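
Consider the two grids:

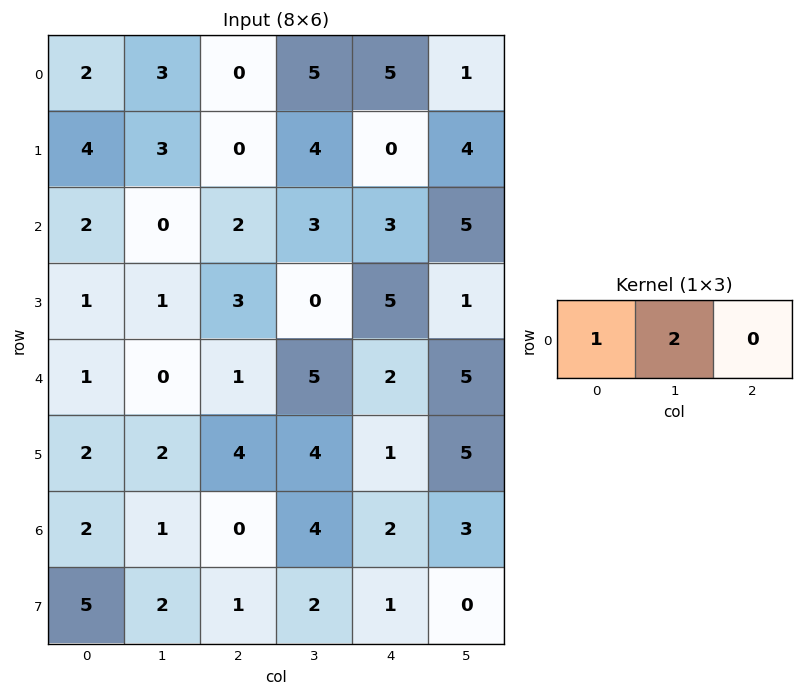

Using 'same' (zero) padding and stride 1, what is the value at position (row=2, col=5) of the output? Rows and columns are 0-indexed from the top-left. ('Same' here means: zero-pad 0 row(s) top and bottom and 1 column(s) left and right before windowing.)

The receptive field on the zero-padded input at this output position is [3 5 0]. Elementwise product with the kernel and sum: 3·1 + 5·2.

13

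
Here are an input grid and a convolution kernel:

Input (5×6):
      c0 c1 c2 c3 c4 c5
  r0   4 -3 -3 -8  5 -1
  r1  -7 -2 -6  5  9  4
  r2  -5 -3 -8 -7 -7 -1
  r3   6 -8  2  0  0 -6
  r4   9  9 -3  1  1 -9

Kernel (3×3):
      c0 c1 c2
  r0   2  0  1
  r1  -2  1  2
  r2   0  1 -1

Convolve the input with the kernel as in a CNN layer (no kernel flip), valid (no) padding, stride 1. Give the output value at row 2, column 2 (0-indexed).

The receptive field on the input at this output position is [-8 -7 -7 / 2 0 0 / -3 1 1]. Elementwise product with the kernel and sum: -8·2 + -7·1 + 2·-2 + 0·1 + 0·2 + 1·1 + 1·-1.

-27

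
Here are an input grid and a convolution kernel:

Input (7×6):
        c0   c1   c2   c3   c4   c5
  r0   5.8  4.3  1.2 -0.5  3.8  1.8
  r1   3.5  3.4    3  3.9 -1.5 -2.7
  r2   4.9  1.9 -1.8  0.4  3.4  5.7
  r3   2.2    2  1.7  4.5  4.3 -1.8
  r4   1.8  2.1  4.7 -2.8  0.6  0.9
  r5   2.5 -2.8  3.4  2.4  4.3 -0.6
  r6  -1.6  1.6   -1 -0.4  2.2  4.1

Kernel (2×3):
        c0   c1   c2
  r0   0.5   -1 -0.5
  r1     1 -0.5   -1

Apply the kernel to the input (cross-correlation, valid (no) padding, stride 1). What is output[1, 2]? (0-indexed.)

The receptive field on the input at this output position is [3 3.9 -1.5 / -1.8 0.4 3.4]. Elementwise product with the kernel and sum: 3·0.5 + 3.9·-1 + -1.5·-0.5 + -1.8·1 + 0.4·-0.5 + 3.4·-1.

-7.05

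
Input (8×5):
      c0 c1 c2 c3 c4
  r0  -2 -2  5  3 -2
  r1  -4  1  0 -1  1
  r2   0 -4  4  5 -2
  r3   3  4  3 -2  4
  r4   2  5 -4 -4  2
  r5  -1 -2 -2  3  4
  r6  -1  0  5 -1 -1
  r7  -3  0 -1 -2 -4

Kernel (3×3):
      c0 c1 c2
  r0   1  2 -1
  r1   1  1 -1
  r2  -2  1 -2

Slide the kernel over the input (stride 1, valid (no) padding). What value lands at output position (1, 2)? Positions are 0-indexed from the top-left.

-8

The receptive field on the input at this output position is [0 -1 1 / 4 5 -2 / 3 -2 4]. Elementwise product with the kernel and sum: 0·1 + -1·2 + 1·-1 + 4·1 + 5·1 + -2·-1 + 3·-2 + -2·1 + 4·-2.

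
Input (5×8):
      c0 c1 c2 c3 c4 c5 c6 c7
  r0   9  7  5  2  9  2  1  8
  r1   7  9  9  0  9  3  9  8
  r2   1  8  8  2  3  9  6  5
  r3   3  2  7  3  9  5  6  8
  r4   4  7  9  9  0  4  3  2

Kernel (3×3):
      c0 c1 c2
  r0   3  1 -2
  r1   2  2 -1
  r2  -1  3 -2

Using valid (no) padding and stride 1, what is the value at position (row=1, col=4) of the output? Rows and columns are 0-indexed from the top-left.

24

The receptive field on the input at this output position is [9 3 9 / 3 9 6 / 9 5 6]. Elementwise product with the kernel and sum: 9·3 + 3·1 + 9·-2 + 3·2 + 9·2 + 6·-1 + 9·-1 + 5·3 + 6·-2.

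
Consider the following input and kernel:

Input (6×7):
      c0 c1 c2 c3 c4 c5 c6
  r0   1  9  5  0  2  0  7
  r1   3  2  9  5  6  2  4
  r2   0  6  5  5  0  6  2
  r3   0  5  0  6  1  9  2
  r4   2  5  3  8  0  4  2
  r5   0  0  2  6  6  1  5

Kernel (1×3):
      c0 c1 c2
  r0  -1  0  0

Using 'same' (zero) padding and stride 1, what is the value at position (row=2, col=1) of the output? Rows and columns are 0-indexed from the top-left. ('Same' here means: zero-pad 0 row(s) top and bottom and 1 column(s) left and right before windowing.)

0

The receptive field on the zero-padded input at this output position is [0 6 5]. Elementwise product with the kernel and sum: 0·-1.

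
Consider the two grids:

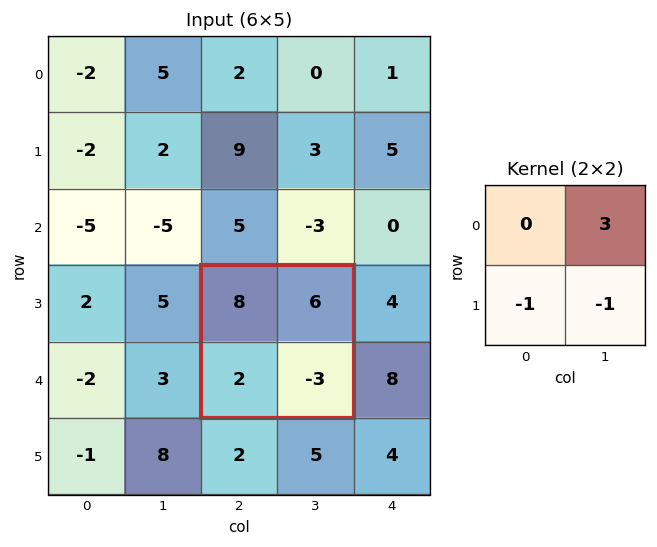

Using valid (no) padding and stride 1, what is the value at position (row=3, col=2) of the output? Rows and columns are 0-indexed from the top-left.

19

The receptive field on the input at this output position is [8 6 / 2 -3]. Elementwise product with the kernel and sum: 6·3 + 2·-1 + -3·-1.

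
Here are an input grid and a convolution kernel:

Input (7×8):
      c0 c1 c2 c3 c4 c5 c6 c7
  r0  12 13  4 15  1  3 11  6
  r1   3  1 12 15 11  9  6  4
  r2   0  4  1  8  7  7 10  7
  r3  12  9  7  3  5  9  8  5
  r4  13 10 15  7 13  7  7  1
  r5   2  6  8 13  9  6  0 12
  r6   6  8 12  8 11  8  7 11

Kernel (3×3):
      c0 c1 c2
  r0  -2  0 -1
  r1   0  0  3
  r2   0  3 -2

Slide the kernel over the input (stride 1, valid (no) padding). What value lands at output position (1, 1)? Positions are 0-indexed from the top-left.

The receptive field on the input at this output position is [1 12 15 / 4 1 8 / 9 7 3]. Elementwise product with the kernel and sum: 1·-2 + 15·-1 + 8·3 + 7·3 + 3·-2.

22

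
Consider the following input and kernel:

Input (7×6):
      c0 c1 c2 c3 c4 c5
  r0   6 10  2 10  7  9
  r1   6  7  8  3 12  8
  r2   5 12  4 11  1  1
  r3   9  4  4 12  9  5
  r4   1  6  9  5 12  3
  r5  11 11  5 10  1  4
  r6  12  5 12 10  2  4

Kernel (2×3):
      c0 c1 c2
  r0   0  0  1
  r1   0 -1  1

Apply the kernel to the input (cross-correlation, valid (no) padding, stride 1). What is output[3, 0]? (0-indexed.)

The receptive field on the input at this output position is [9 4 4 / 1 6 9]. Elementwise product with the kernel and sum: 4·1 + 6·-1 + 9·1.

7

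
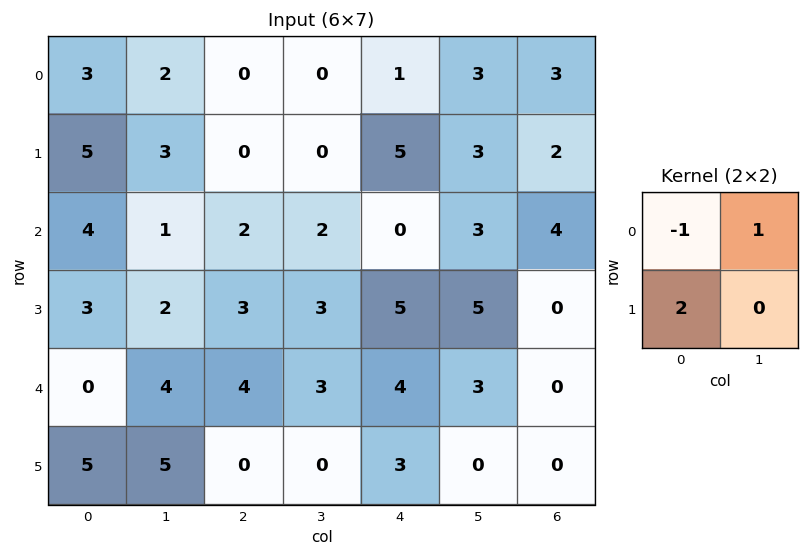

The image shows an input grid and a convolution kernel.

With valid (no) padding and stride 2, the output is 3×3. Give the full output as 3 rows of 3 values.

Output[0,0]: The receptive field on the input at this output position is [3 2 / 5 3]. Elementwise product with the kernel and sum: 3·-1 + 2·1 + 5·2.

9 0 12
3 6 13
14 -1 5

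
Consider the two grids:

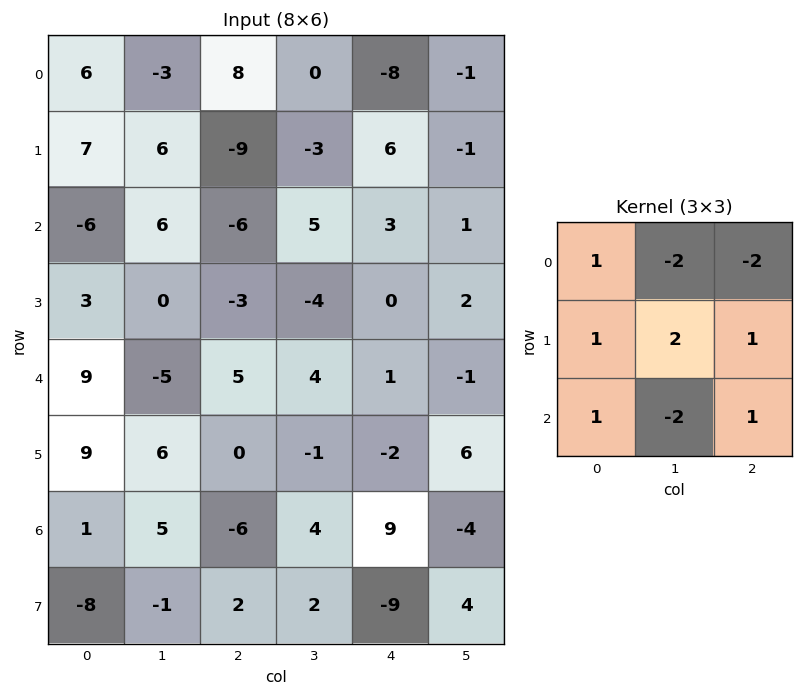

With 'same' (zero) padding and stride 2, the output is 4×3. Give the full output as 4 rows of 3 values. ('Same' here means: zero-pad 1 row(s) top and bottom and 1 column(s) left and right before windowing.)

1 34 -33
-38 31 -3
-5 28 6
-8 2 33

Output[0,0]: The receptive field on the zero-padded input at this output position is [0 0 0 / 0 6 -3 / 0 7 6]. Elementwise product with the kernel and sum: 0·1 + 0·-2 + 0·-2 + 0·1 + 6·2 + -3·1 + 0·1 + 7·-2 + 6·1.
Output[0,1]: The receptive field on the zero-padded input at this output position is [0 0 0 / -3 8 0 / 6 -9 -3]. Elementwise product with the kernel and sum: 0·1 + 0·-2 + 0·-2 + -3·1 + 8·2 + 0·1 + 6·1 + -9·-2 + -3·1.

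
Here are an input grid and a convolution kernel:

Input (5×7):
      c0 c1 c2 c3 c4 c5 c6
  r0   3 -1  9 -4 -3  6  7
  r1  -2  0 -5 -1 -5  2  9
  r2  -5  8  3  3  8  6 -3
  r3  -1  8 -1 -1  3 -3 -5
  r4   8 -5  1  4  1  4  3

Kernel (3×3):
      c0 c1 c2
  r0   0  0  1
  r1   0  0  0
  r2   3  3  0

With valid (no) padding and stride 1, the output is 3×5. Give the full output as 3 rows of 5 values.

18 29 15 39 49
16 20 -11 8 9
12 -9 23 21 12

Output[0,0]: The receptive field on the input at this output position is [3 -1 9 / -2 0 -5 / -5 8 3]. Elementwise product with the kernel and sum: 9·1 + -5·3 + 8·3.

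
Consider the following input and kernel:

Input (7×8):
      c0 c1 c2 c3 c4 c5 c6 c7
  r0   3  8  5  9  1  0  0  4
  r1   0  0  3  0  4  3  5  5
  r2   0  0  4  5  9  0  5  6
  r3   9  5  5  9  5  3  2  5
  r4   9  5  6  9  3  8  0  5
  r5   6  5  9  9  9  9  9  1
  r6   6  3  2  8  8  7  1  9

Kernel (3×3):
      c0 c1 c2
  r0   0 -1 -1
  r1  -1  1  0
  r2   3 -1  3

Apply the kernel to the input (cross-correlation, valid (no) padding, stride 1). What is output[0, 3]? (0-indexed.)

The receptive field on the input at this output position is [9 1 0 / 0 4 3 / 5 9 0]. Elementwise product with the kernel and sum: 1·-1 + 0·-1 + 0·-1 + 4·1 + 5·3 + 9·-1 + 0·3.

9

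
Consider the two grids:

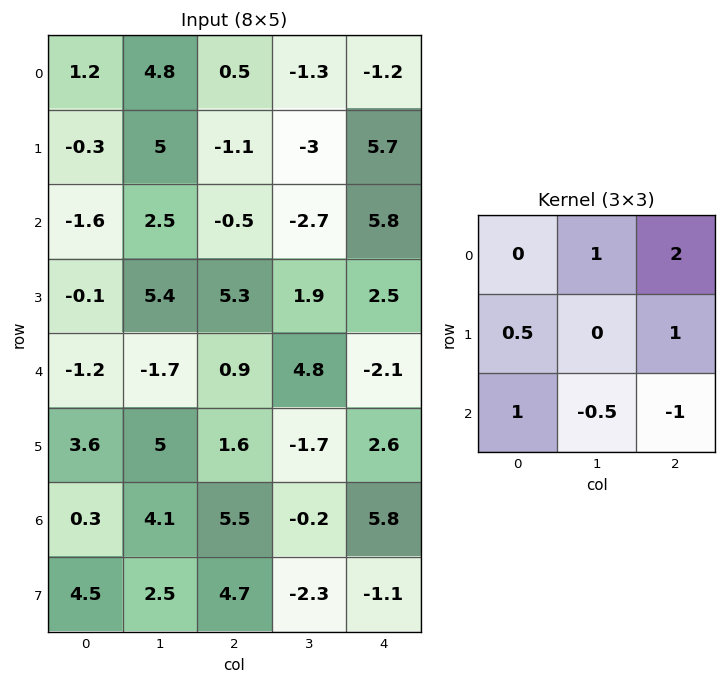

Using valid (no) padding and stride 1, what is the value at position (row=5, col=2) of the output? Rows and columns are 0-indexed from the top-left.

The receptive field on the input at this output position is [1.6 -1.7 2.6 / 5.5 -0.2 5.8 / 4.7 -2.3 -1.1]. Elementwise product with the kernel and sum: -1.7·1 + 2.6·2 + 5.5·0.5 + 5.8·1 + 4.7·1 + -2.3·-0.5 + -1.1·-1.

19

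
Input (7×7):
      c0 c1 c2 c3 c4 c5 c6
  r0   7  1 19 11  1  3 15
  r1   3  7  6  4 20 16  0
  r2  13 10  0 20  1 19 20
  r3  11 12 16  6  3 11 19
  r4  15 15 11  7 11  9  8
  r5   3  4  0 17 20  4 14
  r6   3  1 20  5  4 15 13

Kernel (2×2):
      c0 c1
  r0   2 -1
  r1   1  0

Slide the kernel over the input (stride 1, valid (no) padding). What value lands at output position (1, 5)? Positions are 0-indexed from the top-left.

The receptive field on the input at this output position is [16 0 / 19 20]. Elementwise product with the kernel and sum: 16·2 + 0·-1 + 19·1.

51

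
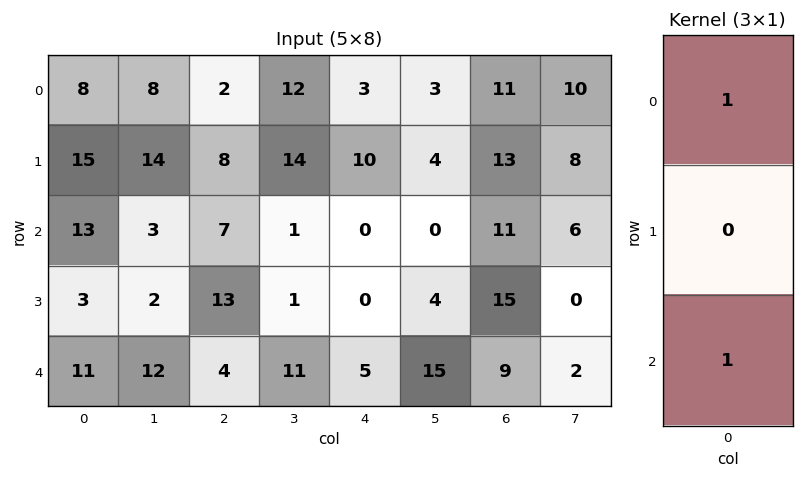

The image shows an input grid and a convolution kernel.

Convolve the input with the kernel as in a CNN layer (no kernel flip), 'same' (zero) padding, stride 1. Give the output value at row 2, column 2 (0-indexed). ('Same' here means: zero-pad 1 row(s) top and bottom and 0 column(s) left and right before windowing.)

21

The receptive field on the zero-padded input at this output position is [8 / 7 / 13]. Elementwise product with the kernel and sum: 8·1 + 13·1.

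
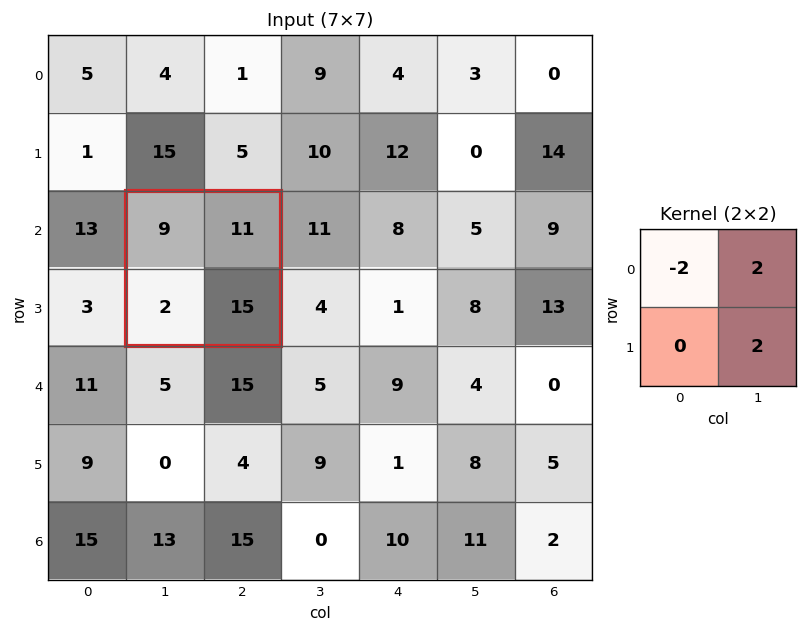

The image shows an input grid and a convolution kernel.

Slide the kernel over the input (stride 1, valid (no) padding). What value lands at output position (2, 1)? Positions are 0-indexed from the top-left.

The receptive field on the input at this output position is [9 11 / 2 15]. Elementwise product with the kernel and sum: 9·-2 + 11·2 + 15·2.

34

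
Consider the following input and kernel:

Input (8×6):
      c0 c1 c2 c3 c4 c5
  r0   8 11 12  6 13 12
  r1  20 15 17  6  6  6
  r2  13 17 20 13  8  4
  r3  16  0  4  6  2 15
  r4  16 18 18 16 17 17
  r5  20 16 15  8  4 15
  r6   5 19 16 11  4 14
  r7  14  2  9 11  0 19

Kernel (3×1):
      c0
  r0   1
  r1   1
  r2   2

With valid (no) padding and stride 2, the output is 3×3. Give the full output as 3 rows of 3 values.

Output[0,0]: The receptive field on the input at this output position is [8 / 20 / 13]. Elementwise product with the kernel and sum: 8·1 + 20·1 + 13·2.
Output[0,1]: The receptive field on the input at this output position is [12 / 17 / 20]. Elementwise product with the kernel and sum: 12·1 + 17·1 + 20·2.

54 69 35
61 60 44
46 65 29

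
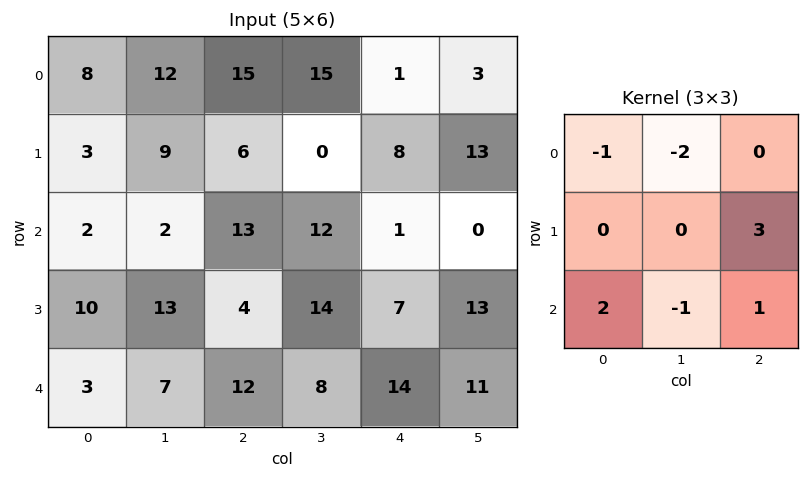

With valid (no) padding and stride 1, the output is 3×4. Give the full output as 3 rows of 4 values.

1 -39 -6 45
29 51 -2 18
17 24 14 38

Output[0,0]: The receptive field on the input at this output position is [8 12 15 / 3 9 6 / 2 2 13]. Elementwise product with the kernel and sum: 8·-1 + 12·-2 + 6·3 + 2·2 + 2·-1 + 13·1.
Output[0,1]: The receptive field on the input at this output position is [12 15 15 / 9 6 0 / 2 13 12]. Elementwise product with the kernel and sum: 12·-1 + 15·-2 + 0·3 + 2·2 + 13·-1 + 12·1.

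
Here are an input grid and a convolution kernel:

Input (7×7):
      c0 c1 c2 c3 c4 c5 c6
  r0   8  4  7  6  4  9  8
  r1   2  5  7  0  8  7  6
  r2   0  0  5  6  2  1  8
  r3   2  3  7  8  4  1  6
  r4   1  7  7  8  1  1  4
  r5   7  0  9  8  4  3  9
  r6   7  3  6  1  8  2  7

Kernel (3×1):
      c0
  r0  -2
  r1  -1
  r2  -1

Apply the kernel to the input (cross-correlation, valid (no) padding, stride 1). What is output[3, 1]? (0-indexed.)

-13

The receptive field on the input at this output position is [3 / 7 / 0]. Elementwise product with the kernel and sum: 3·-2 + 7·-1 + 0·-1.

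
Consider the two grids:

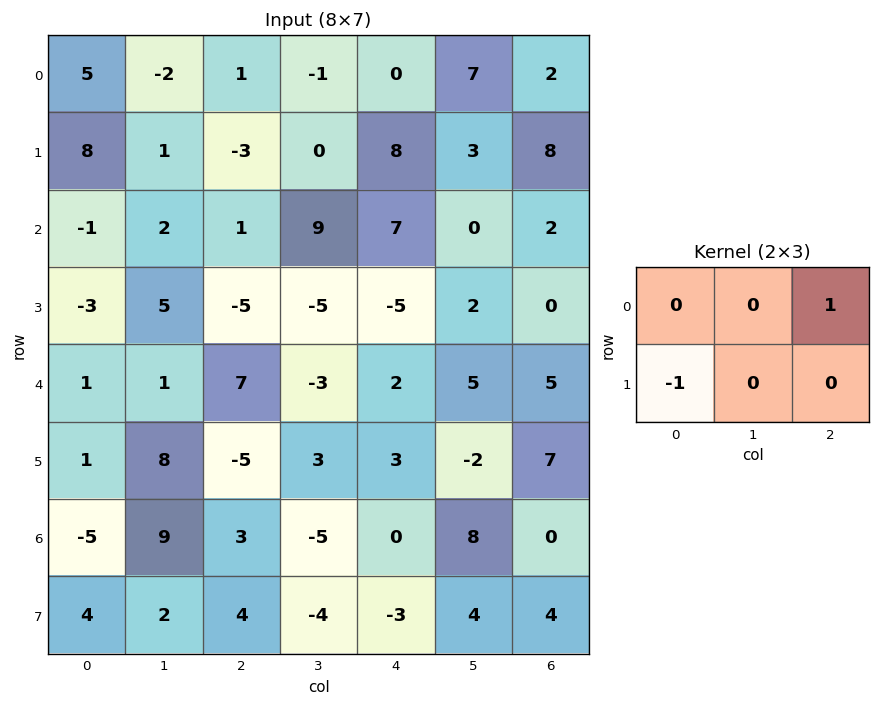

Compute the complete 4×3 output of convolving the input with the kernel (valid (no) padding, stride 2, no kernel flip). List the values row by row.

Output[0,0]: The receptive field on the input at this output position is [5 -2 1 / 8 1 -3]. Elementwise product with the kernel and sum: 1·1 + 8·-1.

-7 3 -6
4 12 7
6 7 2
-1 -4 3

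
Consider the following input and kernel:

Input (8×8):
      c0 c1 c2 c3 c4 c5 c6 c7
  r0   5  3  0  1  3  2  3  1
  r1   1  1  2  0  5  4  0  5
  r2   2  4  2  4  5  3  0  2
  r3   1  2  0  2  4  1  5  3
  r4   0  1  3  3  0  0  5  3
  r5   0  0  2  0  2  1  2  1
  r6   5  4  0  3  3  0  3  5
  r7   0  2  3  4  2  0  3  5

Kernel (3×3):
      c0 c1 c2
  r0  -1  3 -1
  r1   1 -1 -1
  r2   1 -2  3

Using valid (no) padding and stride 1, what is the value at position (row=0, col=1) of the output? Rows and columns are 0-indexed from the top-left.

The receptive field on the input at this output position is [3 0 1 / 1 2 0 / 4 2 4]. Elementwise product with the kernel and sum: 3·-1 + 0·3 + 1·-1 + 1·1 + 2·-1 + 0·-1 + 4·1 + 2·-2 + 4·3.

7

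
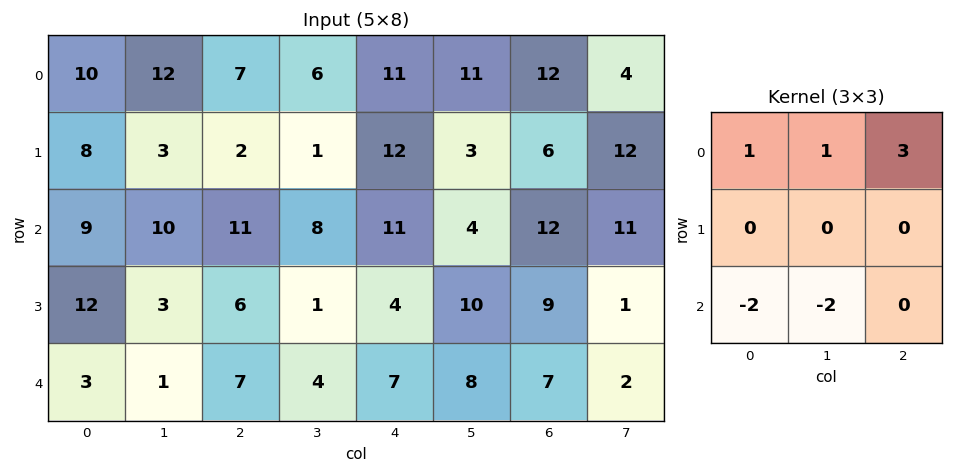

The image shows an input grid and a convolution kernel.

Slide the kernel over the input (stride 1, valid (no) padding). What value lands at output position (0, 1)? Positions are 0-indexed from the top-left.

The receptive field on the input at this output position is [12 7 6 / 3 2 1 / 10 11 8]. Elementwise product with the kernel and sum: 12·1 + 7·1 + 6·3 + 10·-2 + 11·-2.

-5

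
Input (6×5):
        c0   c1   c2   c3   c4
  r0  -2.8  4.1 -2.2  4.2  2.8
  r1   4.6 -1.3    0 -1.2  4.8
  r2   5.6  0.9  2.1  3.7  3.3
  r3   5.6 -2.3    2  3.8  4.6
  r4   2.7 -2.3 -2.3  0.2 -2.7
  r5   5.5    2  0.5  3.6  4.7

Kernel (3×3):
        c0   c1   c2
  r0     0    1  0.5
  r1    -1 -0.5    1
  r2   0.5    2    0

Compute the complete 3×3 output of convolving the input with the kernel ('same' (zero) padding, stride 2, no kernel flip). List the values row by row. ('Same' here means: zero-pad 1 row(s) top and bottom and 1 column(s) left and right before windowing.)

14.7 0.55 3.4
13.25 4 10.55
11.8 9.55 16.95

Output[0,0]: The receptive field on the zero-padded input at this output position is [0 0 0 / 0 -2.8 4.1 / 0 4.6 -1.3]. Elementwise product with the kernel and sum: 0·1 + 0·0.5 + 0·-1 + -2.8·-0.5 + 4.1·1 + 0·0.5 + 4.6·2.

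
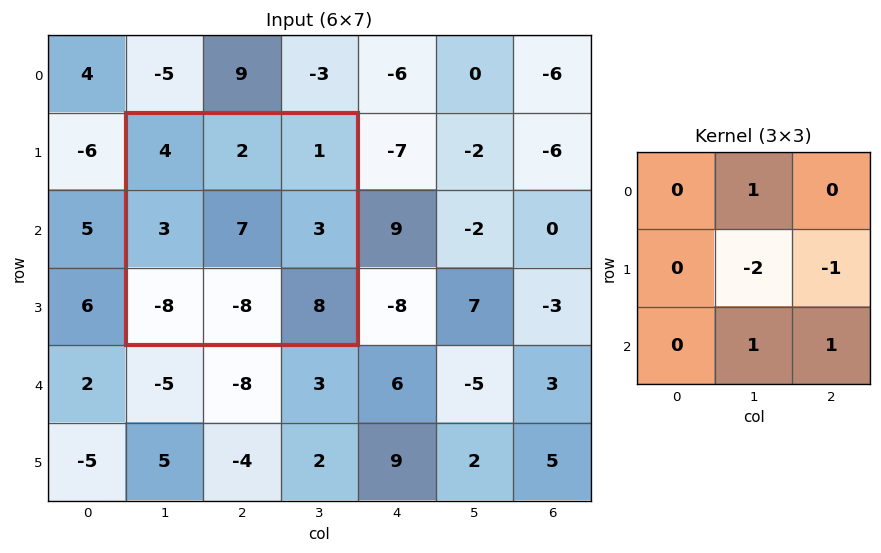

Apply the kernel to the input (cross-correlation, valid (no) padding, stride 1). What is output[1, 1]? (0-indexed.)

-15

The receptive field on the input at this output position is [4 2 1 / 3 7 3 / -8 -8 8]. Elementwise product with the kernel and sum: 2·1 + 7·-2 + 3·-1 + -8·1 + 8·1.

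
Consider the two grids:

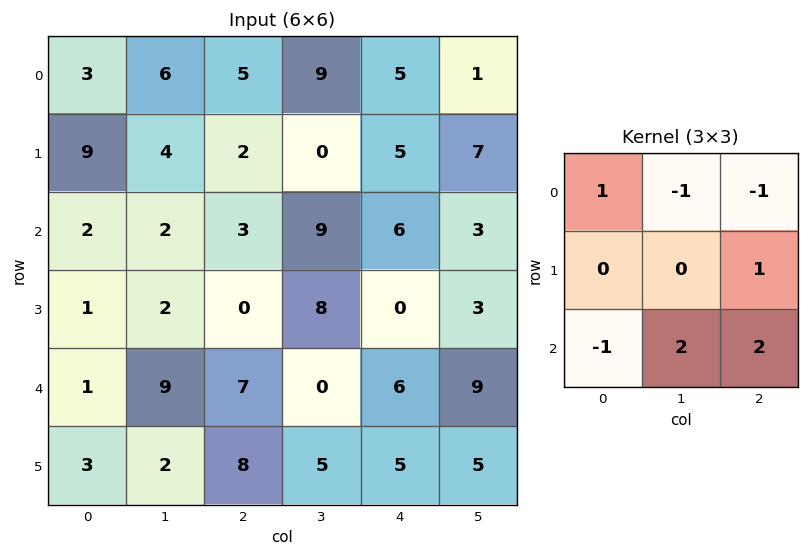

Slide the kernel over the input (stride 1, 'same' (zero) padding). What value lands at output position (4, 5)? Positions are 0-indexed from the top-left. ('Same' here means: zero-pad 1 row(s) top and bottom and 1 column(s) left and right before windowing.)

2

The receptive field on the zero-padded input at this output position is [0 3 0 / 6 9 0 / 5 5 0]. Elementwise product with the kernel and sum: 0·1 + 3·-1 + 0·-1 + 0·1 + 5·-1 + 5·2 + 0·2.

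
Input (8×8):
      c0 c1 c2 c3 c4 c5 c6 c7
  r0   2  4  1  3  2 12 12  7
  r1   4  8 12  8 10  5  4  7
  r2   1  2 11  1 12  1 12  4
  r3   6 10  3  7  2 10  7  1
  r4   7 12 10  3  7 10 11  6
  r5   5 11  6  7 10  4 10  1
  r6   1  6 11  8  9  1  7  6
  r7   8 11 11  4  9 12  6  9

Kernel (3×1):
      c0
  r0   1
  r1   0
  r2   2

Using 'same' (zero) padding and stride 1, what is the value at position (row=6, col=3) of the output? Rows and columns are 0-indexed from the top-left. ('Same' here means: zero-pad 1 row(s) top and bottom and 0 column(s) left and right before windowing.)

15

The receptive field on the zero-padded input at this output position is [7 / 8 / 4]. Elementwise product with the kernel and sum: 7·1 + 4·2.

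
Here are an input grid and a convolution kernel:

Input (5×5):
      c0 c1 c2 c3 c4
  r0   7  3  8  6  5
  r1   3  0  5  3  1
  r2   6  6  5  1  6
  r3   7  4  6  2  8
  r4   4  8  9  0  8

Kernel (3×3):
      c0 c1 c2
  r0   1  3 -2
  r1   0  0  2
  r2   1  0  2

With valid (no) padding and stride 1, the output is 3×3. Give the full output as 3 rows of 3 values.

Output[0,0]: The receptive field on the input at this output position is [7 3 8 / 3 0 5 / 6 6 5]. Elementwise product with the kernel and sum: 7·1 + 3·3 + 8·-2 + 5·2 + 6·1 + 5·2.
Output[0,1]: The receptive field on the input at this output position is [3 8 6 / 0 5 3 / 6 5 1]. Elementwise product with the kernel and sum: 3·1 + 8·3 + 6·-2 + 3·2 + 6·1 + 1·2.

26 29 35
22 19 46
48 31 37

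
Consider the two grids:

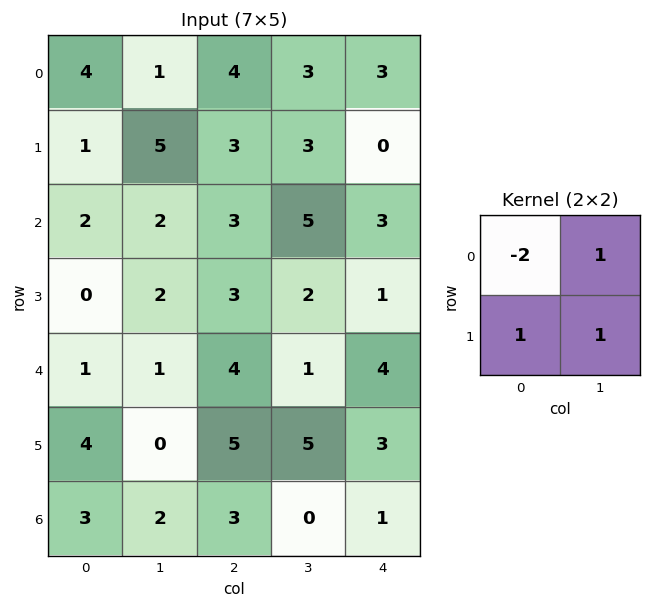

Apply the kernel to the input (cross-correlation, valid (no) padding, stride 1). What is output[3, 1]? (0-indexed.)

4

The receptive field on the input at this output position is [2 3 / 1 4]. Elementwise product with the kernel and sum: 2·-2 + 3·1 + 1·1 + 4·1.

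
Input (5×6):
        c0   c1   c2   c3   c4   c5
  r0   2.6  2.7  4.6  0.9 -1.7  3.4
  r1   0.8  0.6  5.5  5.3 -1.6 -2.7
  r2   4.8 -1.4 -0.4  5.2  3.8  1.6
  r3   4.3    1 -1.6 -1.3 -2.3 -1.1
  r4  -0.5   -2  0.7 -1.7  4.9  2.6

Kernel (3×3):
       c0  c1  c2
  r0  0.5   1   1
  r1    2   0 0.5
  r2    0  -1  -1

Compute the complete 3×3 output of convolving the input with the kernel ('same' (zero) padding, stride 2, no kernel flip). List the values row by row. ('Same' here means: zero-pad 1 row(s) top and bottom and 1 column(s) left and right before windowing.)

Output[0,0]: The receptive field on the zero-padded input at this output position is [0 0 0 / 0 2.6 2.7 / 0 0.8 0.6]. Elementwise product with the kernel and sum: 0·0.5 + 0·1 + 0·1 + 0·2 + 2.7·0.5 + 0.8·-1 + 0.6·-1.
Output[0,1]: The receptive field on the zero-padded input at this output position is [0 0 0 / 2.7 4.6 0.9 / 0.6 5.5 5.3]. Elementwise product with the kernel and sum: 0·0.5 + 0·1 + 0·1 + 2.7·2 + 0.9·0.5 + 5.5·-1 + 5.3·-1.

-0.05 -4.95 7.8
-4.6 13.8 12.95
4.3 -7.25 -6.15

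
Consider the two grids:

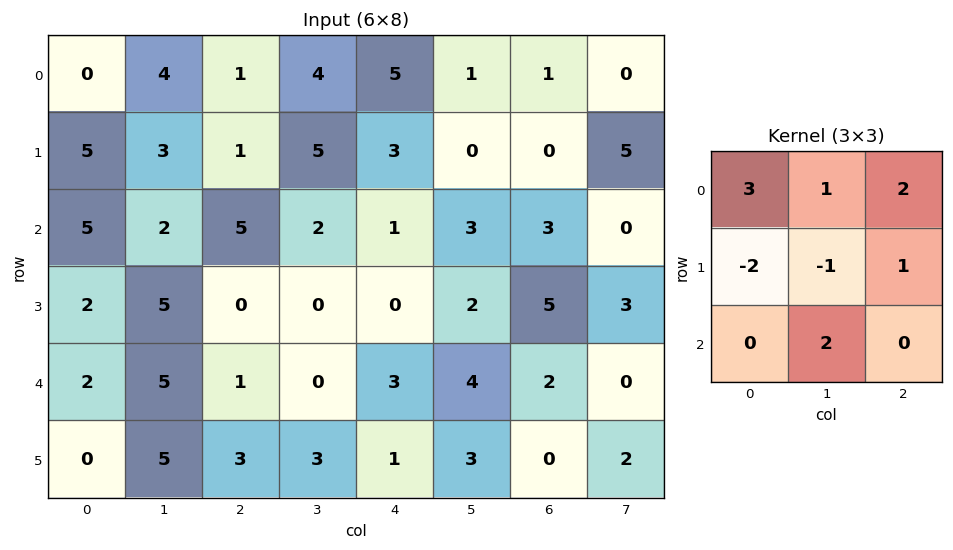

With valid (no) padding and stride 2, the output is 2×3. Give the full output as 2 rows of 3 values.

-2 17 18
28 19 23

Output[0,0]: The receptive field on the input at this output position is [0 4 1 / 5 3 1 / 5 2 5]. Elementwise product with the kernel and sum: 0·3 + 4·1 + 1·2 + 5·-2 + 3·-1 + 1·1 + 2·2.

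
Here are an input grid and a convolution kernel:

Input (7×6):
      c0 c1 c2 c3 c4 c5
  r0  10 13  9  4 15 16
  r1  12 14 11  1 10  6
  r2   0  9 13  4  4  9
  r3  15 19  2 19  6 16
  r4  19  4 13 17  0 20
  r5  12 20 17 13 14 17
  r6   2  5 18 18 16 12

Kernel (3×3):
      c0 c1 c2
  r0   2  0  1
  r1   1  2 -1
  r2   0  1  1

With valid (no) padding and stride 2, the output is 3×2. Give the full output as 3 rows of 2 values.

80 44
81 81
109 89

Output[0,0]: The receptive field on the input at this output position is [10 13 9 / 12 14 11 / 0 9 13]. Elementwise product with the kernel and sum: 10·2 + 9·1 + 12·1 + 14·2 + 11·-1 + 9·1 + 13·1.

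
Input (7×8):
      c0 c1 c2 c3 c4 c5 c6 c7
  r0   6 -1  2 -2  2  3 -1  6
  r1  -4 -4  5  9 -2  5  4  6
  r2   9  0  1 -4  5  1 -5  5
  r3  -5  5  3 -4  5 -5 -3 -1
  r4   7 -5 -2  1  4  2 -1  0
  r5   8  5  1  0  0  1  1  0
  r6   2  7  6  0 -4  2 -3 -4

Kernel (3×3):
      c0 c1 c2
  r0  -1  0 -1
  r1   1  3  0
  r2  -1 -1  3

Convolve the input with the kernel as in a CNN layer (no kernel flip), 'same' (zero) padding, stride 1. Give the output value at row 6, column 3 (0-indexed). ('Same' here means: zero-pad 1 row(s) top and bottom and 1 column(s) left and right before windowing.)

The receptive field on the zero-padded input at this output position is [1 0 0 / 6 0 -4 / 0 0 0]. Elementwise product with the kernel and sum: 1·-1 + 0·-1 + 6·1 + 0·3 + 0·-1 + 0·-1 + 0·3.

5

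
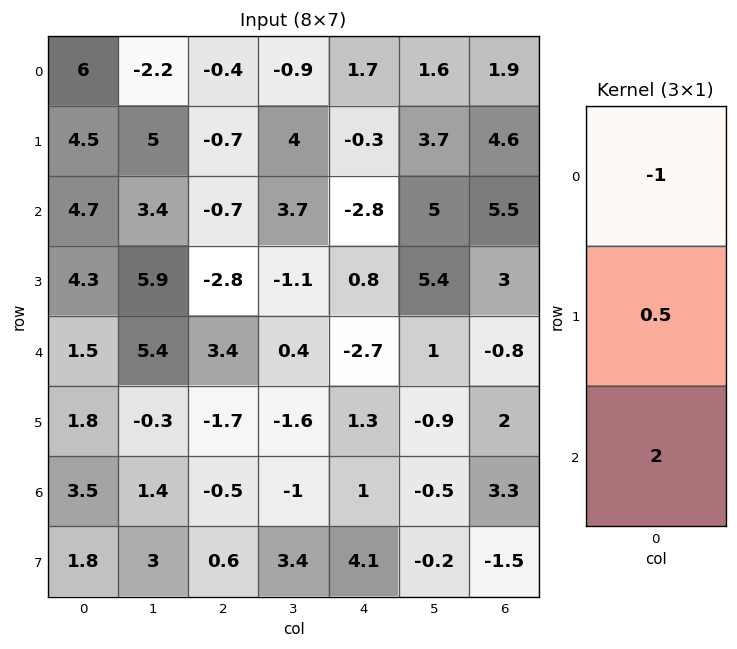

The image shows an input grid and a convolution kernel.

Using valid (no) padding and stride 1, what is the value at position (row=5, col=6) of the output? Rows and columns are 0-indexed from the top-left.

-3.35

The receptive field on the input at this output position is [2 / 3.3 / -1.5]. Elementwise product with the kernel and sum: 2·-1 + 3.3·0.5 + -1.5·2.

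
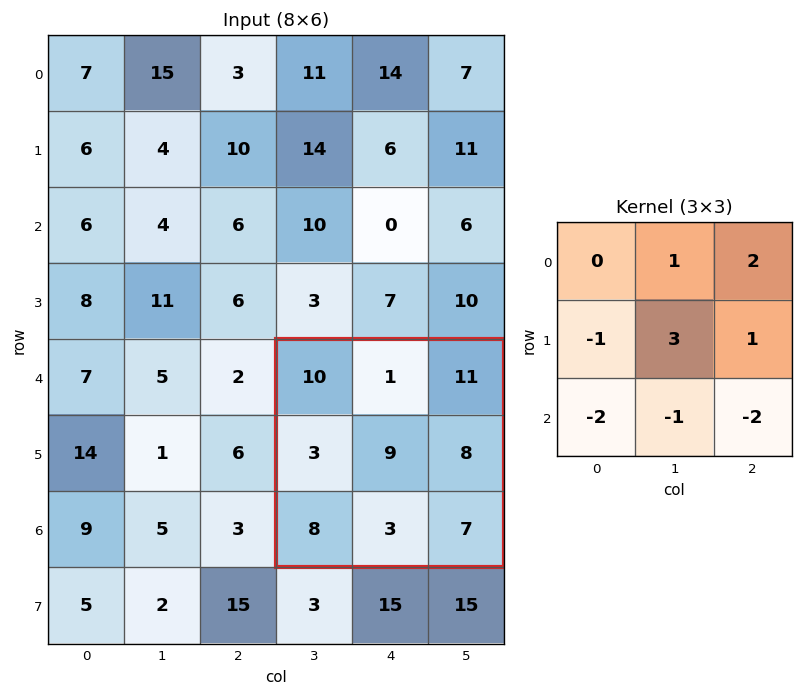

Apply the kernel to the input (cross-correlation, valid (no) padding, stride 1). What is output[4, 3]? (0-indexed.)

22

The receptive field on the input at this output position is [10 1 11 / 3 9 8 / 8 3 7]. Elementwise product with the kernel and sum: 1·1 + 11·2 + 3·-1 + 9·3 + 8·1 + 8·-2 + 3·-1 + 7·-2.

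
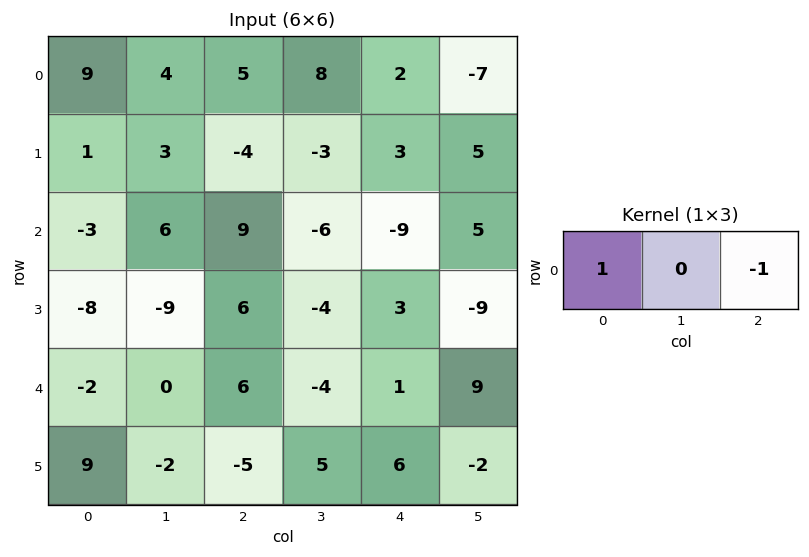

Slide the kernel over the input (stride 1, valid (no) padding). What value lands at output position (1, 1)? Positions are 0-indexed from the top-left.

The receptive field on the input at this output position is [3 -4 -3]. Elementwise product with the kernel and sum: 3·1 + -3·-1.

6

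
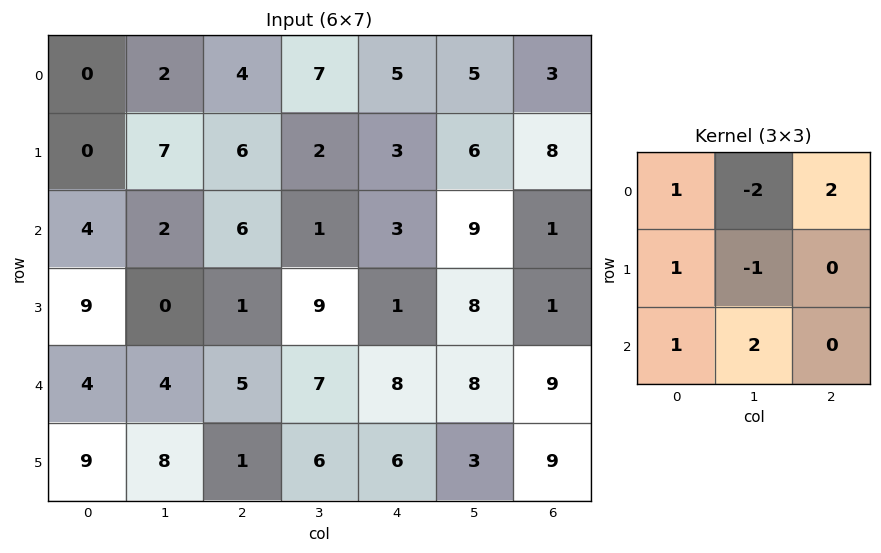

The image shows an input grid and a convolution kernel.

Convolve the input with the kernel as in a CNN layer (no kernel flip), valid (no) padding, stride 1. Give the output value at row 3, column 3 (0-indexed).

40

The receptive field on the input at this output position is [9 1 8 / 7 8 8 / 6 6 3]. Elementwise product with the kernel and sum: 9·1 + 1·-2 + 8·2 + 7·1 + 8·-1 + 6·1 + 6·2.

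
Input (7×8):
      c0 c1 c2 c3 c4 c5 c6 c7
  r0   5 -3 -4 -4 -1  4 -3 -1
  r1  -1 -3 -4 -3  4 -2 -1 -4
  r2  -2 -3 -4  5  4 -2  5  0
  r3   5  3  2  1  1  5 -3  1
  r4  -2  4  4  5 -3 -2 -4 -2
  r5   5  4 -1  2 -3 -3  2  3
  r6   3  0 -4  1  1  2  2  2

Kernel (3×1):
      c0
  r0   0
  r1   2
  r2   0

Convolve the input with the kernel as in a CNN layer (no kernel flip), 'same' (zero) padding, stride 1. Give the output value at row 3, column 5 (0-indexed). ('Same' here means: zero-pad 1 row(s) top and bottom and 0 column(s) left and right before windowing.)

The receptive field on the zero-padded input at this output position is [-2 / 5 / -2]. Elementwise product with the kernel and sum: 5·2.

10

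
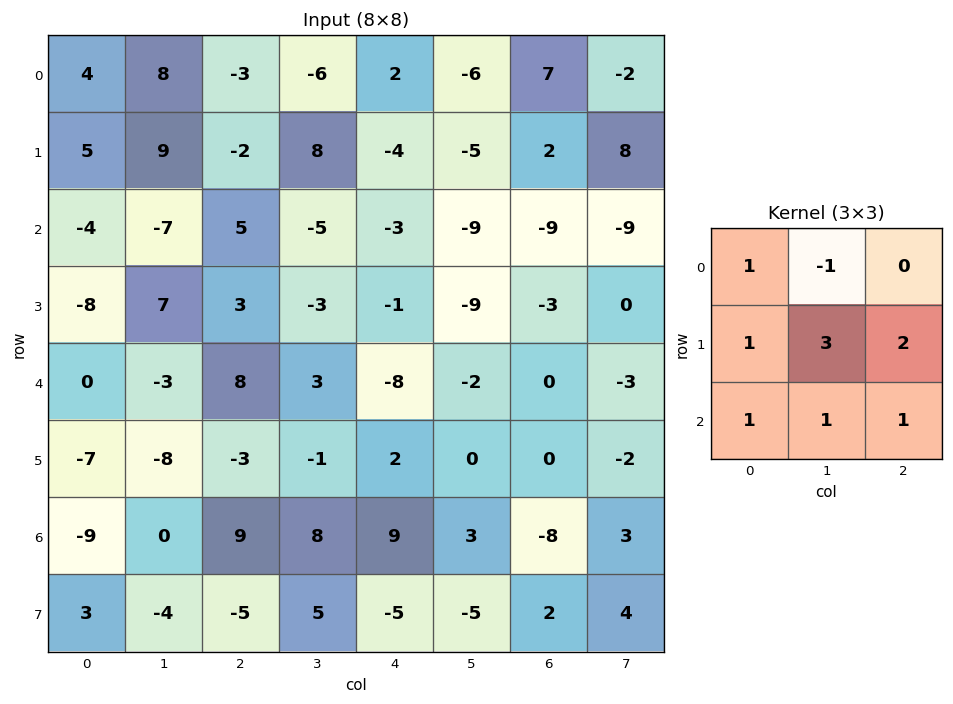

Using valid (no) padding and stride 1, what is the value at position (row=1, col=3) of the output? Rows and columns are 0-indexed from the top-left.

The receptive field on the input at this output position is [8 -4 -5 / -5 -3 -9 / -3 -1 -9]. Elementwise product with the kernel and sum: 8·1 + -4·-1 + -5·1 + -3·3 + -9·2 + -3·1 + -1·1 + -9·1.

-33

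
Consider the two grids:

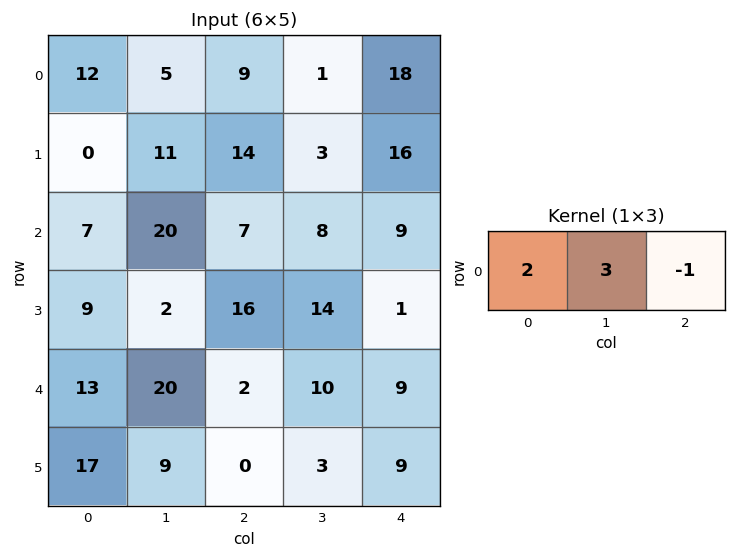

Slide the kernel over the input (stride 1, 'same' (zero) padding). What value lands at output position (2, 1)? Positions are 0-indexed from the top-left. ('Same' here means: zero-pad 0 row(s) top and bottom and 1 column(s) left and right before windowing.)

67

The receptive field on the zero-padded input at this output position is [7 20 7]. Elementwise product with the kernel and sum: 7·2 + 20·3 + 7·-1.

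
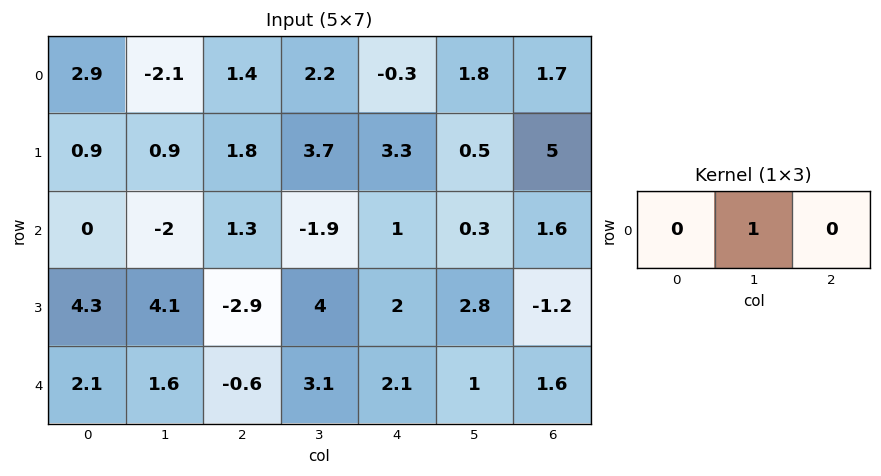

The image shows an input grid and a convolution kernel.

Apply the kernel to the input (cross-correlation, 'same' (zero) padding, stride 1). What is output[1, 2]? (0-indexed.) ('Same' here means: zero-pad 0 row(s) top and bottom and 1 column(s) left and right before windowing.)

The receptive field on the zero-padded input at this output position is [0.9 1.8 3.7]. Elementwise product with the kernel and sum: 1.8·1.

1.8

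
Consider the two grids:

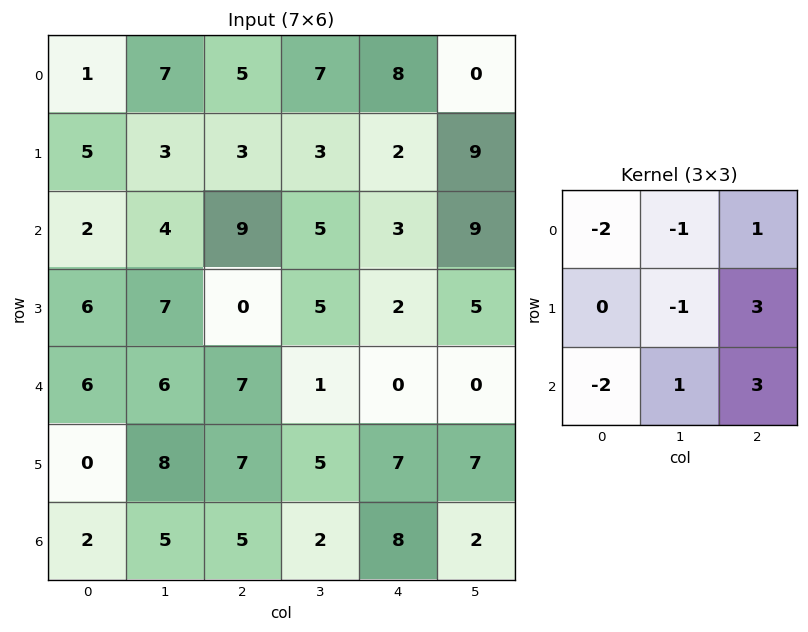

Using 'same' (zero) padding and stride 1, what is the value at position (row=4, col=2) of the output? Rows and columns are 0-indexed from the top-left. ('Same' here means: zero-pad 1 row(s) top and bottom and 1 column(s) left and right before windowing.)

The receptive field on the zero-padded input at this output position is [7 0 5 / 6 7 1 / 8 7 5]. Elementwise product with the kernel and sum: 7·-2 + 0·-1 + 5·1 + 7·-1 + 1·3 + 8·-2 + 7·1 + 5·3.

-7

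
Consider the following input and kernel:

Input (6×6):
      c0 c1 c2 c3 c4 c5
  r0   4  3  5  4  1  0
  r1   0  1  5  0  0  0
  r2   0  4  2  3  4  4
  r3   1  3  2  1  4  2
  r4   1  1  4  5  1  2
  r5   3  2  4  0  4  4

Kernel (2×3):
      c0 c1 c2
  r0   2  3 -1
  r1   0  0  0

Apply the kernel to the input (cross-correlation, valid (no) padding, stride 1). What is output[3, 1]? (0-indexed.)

The receptive field on the input at this output position is [3 2 1 / 1 4 5]. Elementwise product with the kernel and sum: 3·2 + 2·3 + 1·-1.

11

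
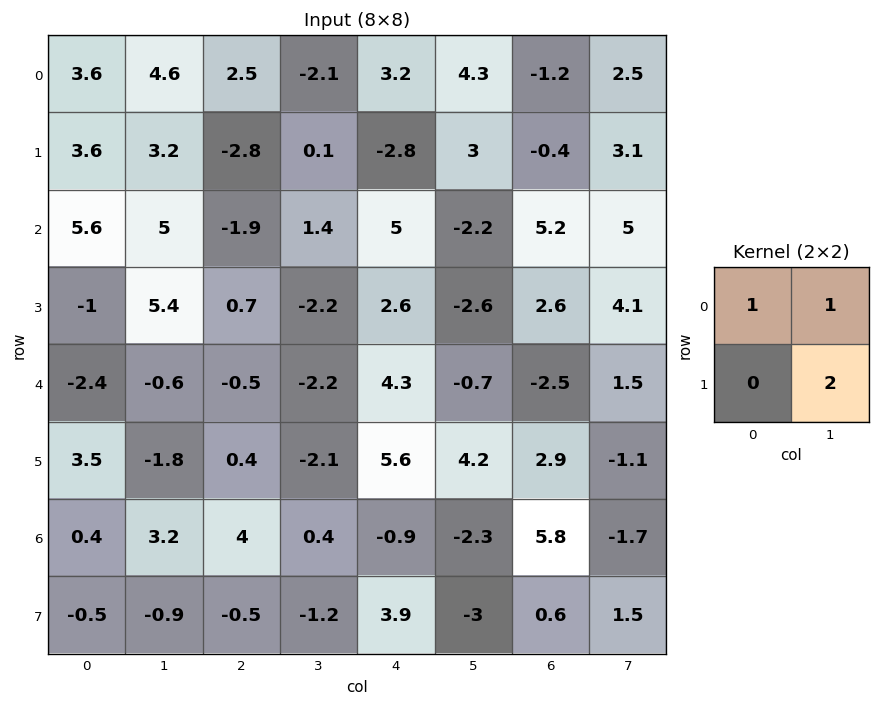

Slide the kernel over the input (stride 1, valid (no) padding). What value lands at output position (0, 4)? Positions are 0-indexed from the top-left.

13.5

The receptive field on the input at this output position is [3.2 4.3 / -2.8 3]. Elementwise product with the kernel and sum: 3.2·1 + 4.3·1 + 3·2.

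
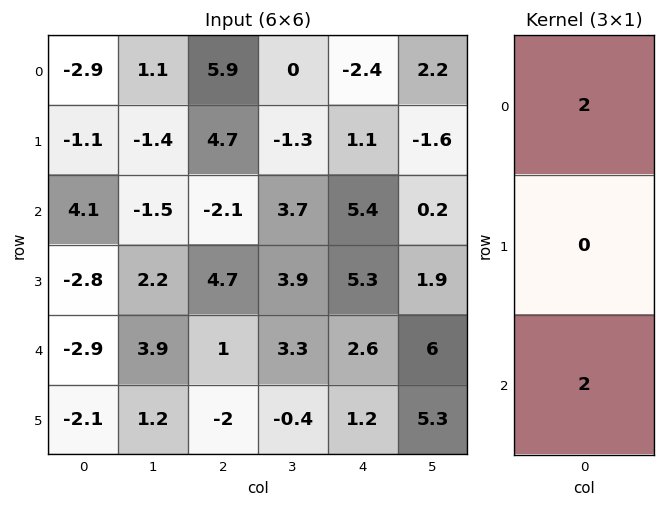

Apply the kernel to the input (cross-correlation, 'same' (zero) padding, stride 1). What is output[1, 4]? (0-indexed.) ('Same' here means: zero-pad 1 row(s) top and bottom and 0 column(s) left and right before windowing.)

6

The receptive field on the zero-padded input at this output position is [-2.4 / 1.1 / 5.4]. Elementwise product with the kernel and sum: -2.4·2 + 5.4·2.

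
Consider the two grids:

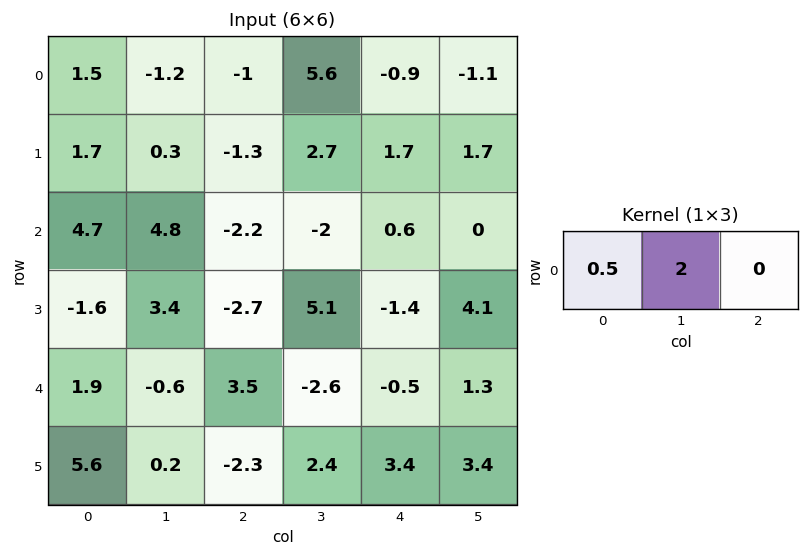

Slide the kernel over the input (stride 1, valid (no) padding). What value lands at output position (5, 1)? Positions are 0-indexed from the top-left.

The receptive field on the input at this output position is [0.2 -2.3 2.4]. Elementwise product with the kernel and sum: 0.2·0.5 + -2.3·2.

-4.5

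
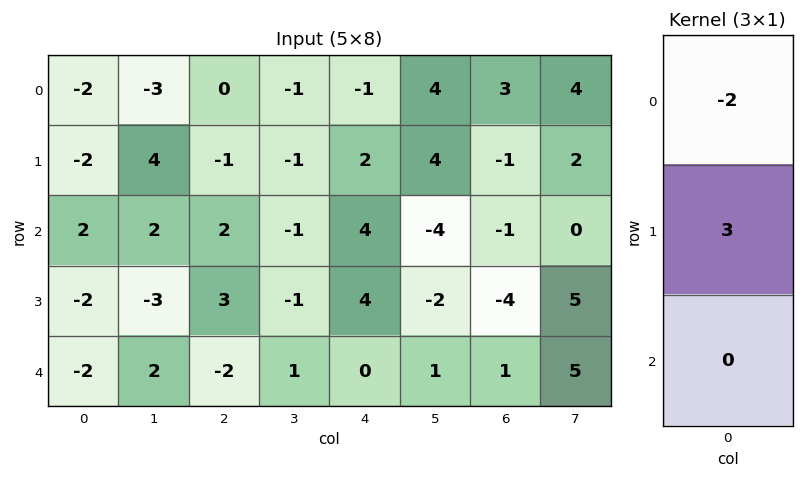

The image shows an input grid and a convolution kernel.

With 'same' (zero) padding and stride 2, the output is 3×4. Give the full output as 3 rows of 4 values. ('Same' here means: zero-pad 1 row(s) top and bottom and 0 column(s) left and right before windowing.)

Output[0,0]: The receptive field on the zero-padded input at this output position is [0 / -2 / -2]. Elementwise product with the kernel and sum: 0·-2 + -2·3.
Output[0,1]: The receptive field on the zero-padded input at this output position is [0 / 0 / -1]. Elementwise product with the kernel and sum: 0·-2 + 0·3.

-6 0 -3 9
10 8 8 -1
-2 -12 -8 11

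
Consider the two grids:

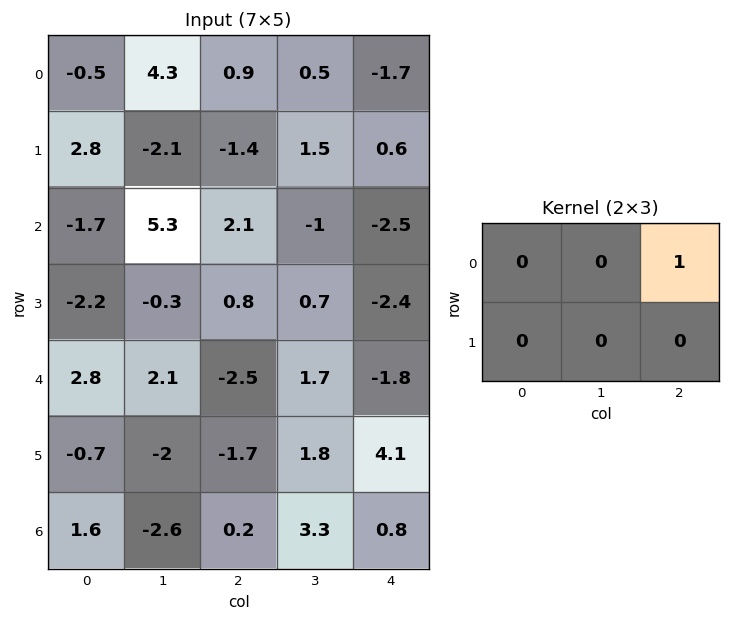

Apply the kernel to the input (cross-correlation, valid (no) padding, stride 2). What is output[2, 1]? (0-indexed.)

-1.8

The receptive field on the input at this output position is [-2.5 1.7 -1.8 / -1.7 1.8 4.1]. Elementwise product with the kernel and sum: -1.8·1.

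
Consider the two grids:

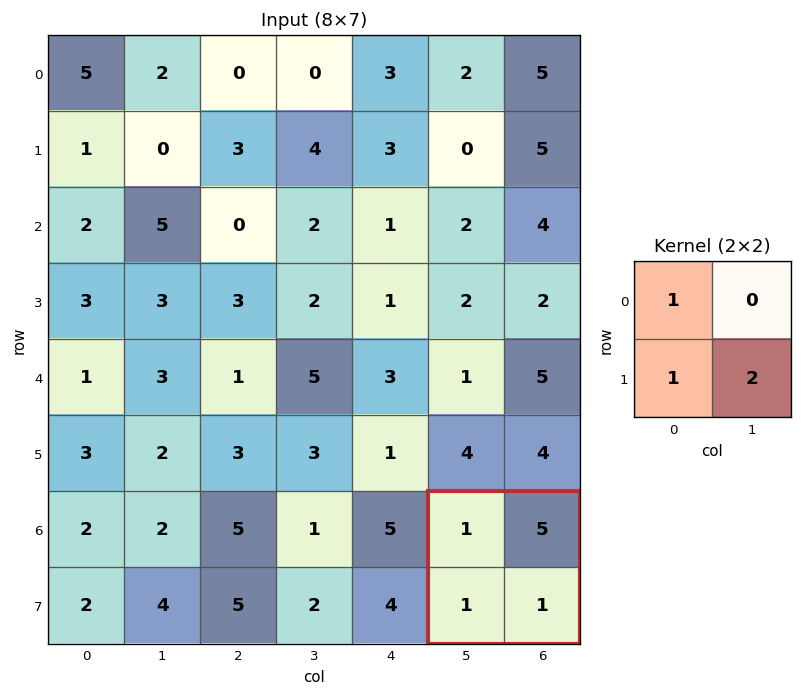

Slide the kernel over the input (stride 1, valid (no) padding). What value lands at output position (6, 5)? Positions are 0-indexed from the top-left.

4

The receptive field on the input at this output position is [1 5 / 1 1]. Elementwise product with the kernel and sum: 1·1 + 1·1 + 1·2.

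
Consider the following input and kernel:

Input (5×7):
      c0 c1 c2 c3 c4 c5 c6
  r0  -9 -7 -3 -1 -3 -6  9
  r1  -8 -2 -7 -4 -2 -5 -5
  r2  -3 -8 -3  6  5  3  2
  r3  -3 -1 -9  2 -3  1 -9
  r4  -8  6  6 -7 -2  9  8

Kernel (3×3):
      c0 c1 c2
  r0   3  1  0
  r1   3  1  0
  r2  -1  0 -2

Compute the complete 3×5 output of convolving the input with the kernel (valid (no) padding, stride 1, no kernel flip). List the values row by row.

-51 -41 -42 -32 -35
-22 -43 -13 5 28
-31 -31 -30 15 -4

Output[0,0]: The receptive field on the input at this output position is [-9 -7 -3 / -8 -2 -7 / -3 -8 -3]. Elementwise product with the kernel and sum: -9·3 + -7·1 + -8·3 + -2·1 + -3·-1 + -3·-2.
Output[0,1]: The receptive field on the input at this output position is [-7 -3 -1 / -2 -7 -4 / -8 -3 6]. Elementwise product with the kernel and sum: -7·3 + -3·1 + -2·3 + -7·1 + -8·-1 + 6·-2.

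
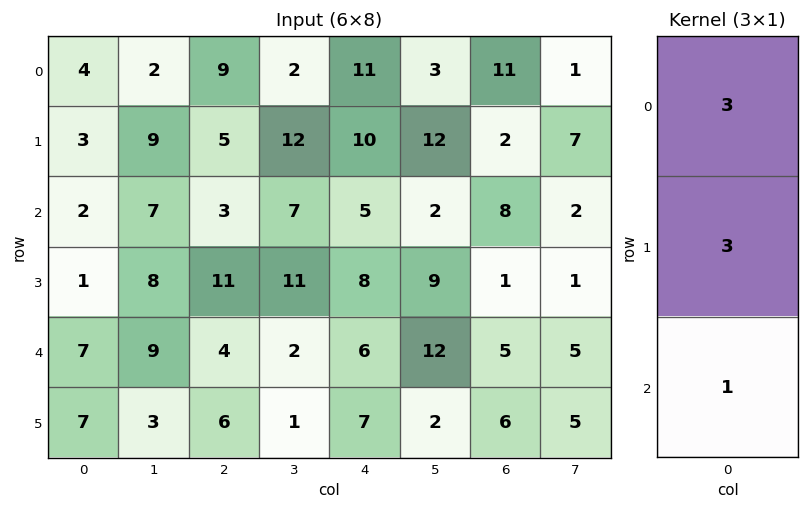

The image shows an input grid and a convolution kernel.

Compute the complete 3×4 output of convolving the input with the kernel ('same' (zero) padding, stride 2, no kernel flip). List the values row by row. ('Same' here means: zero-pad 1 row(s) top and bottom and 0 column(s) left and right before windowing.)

15 32 43 35
16 35 53 31
31 51 49 24

Output[0,0]: The receptive field on the zero-padded input at this output position is [0 / 4 / 3]. Elementwise product with the kernel and sum: 0·3 + 4·3 + 3·1.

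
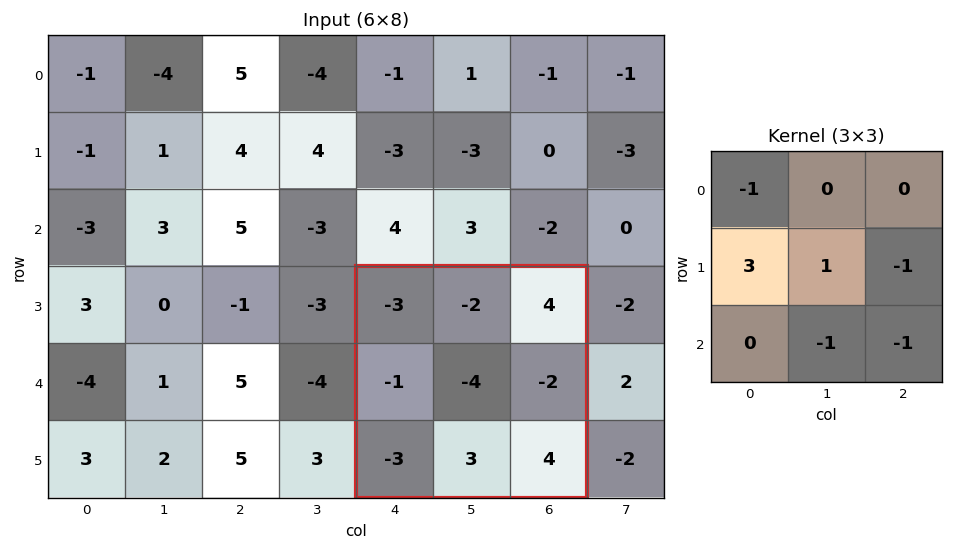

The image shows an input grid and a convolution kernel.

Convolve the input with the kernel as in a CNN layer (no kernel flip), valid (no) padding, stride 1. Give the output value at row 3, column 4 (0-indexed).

-9

The receptive field on the input at this output position is [-3 -2 4 / -1 -4 -2 / -3 3 4]. Elementwise product with the kernel and sum: -3·-1 + -1·3 + -4·1 + -2·-1 + 3·-1 + 4·-1.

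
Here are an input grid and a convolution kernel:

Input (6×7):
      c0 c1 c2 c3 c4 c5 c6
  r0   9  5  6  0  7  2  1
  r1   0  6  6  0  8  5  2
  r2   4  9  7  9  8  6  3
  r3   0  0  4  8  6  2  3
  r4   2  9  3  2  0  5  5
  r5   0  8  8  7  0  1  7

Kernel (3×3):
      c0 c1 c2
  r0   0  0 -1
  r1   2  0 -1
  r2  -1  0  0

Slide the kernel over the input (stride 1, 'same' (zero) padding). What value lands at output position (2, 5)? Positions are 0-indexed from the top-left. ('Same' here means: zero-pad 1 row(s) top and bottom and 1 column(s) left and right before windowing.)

The receptive field on the zero-padded input at this output position is [8 5 2 / 8 6 3 / 6 2 3]. Elementwise product with the kernel and sum: 2·-1 + 8·2 + 3·-1 + 6·-1.

5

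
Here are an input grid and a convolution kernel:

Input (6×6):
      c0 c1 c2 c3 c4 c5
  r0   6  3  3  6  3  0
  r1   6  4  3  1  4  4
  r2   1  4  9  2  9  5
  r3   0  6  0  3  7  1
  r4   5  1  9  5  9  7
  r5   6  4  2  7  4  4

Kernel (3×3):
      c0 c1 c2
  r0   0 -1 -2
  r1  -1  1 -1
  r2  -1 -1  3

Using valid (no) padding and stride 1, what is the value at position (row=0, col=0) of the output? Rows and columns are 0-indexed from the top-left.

8

The receptive field on the input at this output position is [6 3 3 / 6 4 3 / 1 4 9]. Elementwise product with the kernel and sum: 3·-1 + 3·-2 + 6·-1 + 4·1 + 3·-1 + 1·-1 + 4·-1 + 9·3.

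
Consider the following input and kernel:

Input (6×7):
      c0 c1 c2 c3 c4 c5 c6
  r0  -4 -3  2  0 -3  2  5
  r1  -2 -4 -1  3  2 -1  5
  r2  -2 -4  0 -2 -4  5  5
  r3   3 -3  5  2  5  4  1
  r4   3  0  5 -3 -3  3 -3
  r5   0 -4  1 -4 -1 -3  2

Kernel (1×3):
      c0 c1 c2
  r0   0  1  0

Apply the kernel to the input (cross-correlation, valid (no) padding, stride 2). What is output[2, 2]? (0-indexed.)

The receptive field on the input at this output position is [-3 3 -3]. Elementwise product with the kernel and sum: 3·1.

3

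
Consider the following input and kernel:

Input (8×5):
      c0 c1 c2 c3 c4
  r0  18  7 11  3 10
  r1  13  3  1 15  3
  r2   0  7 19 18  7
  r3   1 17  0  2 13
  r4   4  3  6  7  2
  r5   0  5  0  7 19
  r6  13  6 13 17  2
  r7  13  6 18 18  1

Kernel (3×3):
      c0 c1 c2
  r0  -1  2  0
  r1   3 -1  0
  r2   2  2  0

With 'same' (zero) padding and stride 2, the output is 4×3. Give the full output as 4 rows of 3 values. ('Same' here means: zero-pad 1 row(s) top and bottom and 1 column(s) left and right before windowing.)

8 18 35
28 35 68
-2 -4 95
13 48 118

Output[0,0]: The receptive field on the zero-padded input at this output position is [0 0 0 / 0 18 7 / 0 13 3]. Elementwise product with the kernel and sum: 0·-1 + 0·2 + 0·3 + 18·-1 + 0·2 + 13·2.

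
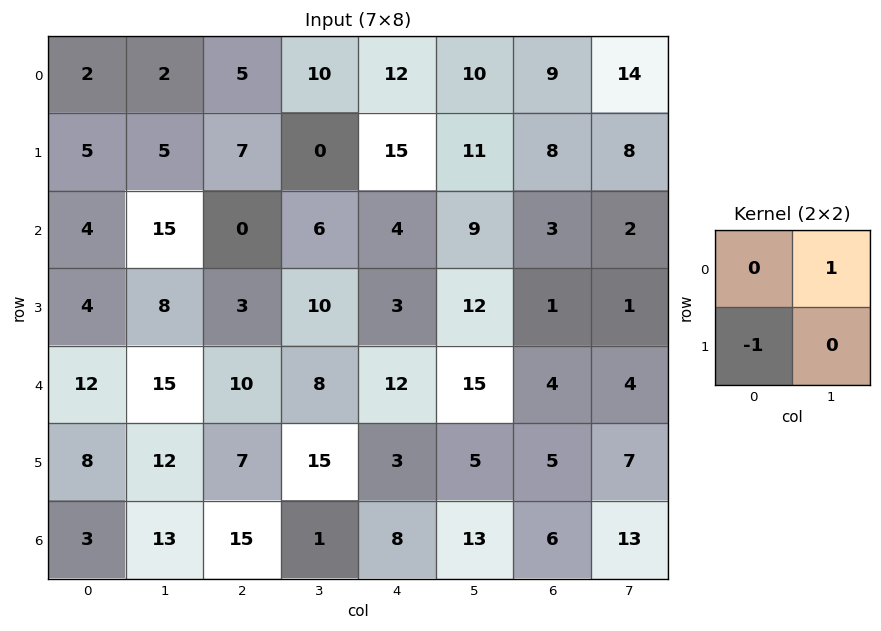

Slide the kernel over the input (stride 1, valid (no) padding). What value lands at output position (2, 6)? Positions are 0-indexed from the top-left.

The receptive field on the input at this output position is [3 2 / 1 1]. Elementwise product with the kernel and sum: 2·1 + 1·-1.

1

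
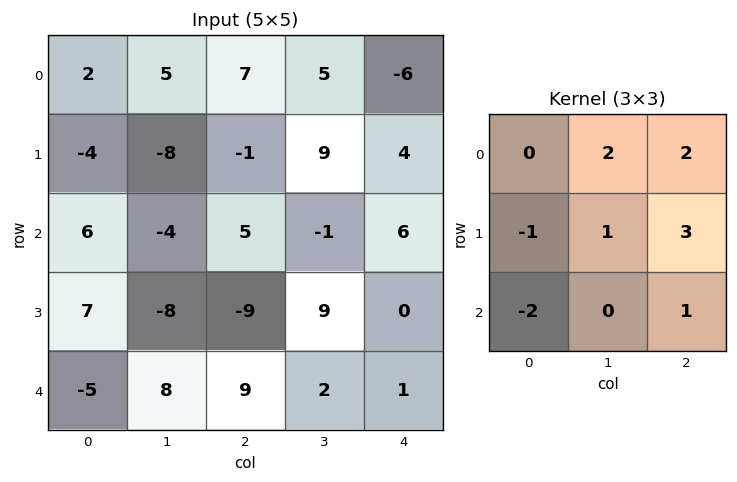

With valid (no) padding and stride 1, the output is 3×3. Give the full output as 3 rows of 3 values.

Output[0,0]: The receptive field on the input at this output position is [2 5 7 / -4 -8 -1 / 6 -4 5]. Elementwise product with the kernel and sum: 5·2 + 7·2 + -4·-1 + -8·1 + -1·3 + 6·-2 + 5·1.

10 65 16
-36 47 56
-21 20 11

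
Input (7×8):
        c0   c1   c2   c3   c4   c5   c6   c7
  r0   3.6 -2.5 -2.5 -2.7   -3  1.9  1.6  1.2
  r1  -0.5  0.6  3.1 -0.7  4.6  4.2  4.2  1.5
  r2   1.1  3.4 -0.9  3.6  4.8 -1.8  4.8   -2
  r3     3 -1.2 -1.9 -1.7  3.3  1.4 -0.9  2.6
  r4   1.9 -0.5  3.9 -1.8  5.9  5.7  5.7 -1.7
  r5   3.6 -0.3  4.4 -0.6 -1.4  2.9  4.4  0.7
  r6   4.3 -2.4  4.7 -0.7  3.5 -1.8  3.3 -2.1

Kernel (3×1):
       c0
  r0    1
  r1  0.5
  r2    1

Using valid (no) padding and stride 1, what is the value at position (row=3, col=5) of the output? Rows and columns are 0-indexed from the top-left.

The receptive field on the input at this output position is [1.4 / 5.7 / 2.9]. Elementwise product with the kernel and sum: 1.4·1 + 5.7·0.5 + 2.9·1.

7.15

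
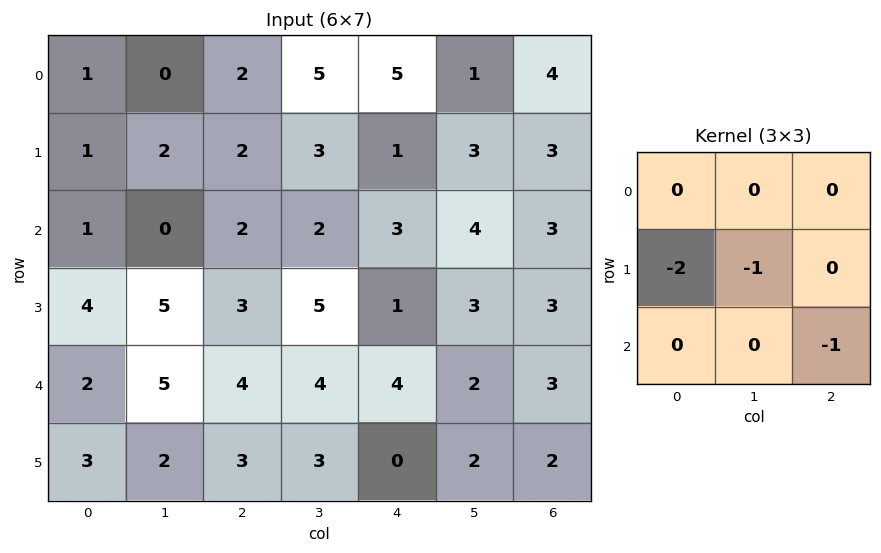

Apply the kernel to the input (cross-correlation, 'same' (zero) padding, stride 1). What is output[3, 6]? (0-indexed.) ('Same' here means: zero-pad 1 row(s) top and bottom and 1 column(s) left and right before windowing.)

The receptive field on the zero-padded input at this output position is [4 3 0 / 3 3 0 / 2 3 0]. Elementwise product with the kernel and sum: 3·-2 + 3·-1 + 0·-1.

-9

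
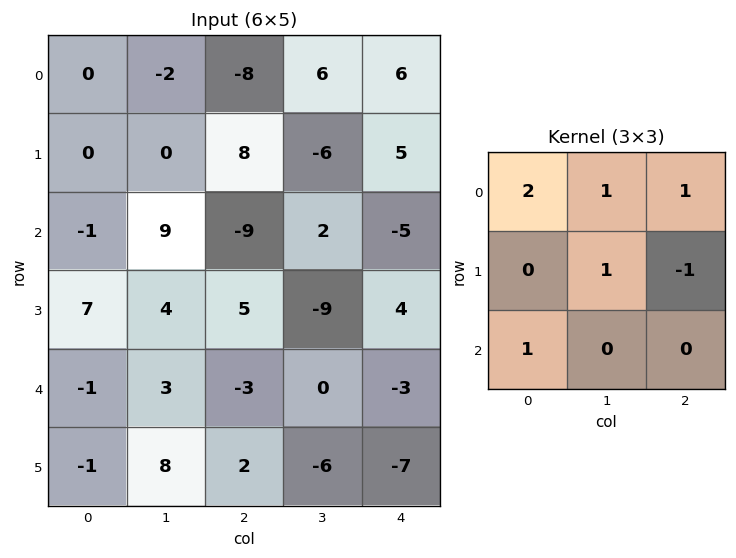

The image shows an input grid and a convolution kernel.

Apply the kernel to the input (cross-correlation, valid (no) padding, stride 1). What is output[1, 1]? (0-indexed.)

-5

The receptive field on the input at this output position is [0 8 -6 / 9 -9 2 / 4 5 -9]. Elementwise product with the kernel and sum: 0·2 + 8·1 + -6·1 + -9·1 + 2·-1 + 4·1.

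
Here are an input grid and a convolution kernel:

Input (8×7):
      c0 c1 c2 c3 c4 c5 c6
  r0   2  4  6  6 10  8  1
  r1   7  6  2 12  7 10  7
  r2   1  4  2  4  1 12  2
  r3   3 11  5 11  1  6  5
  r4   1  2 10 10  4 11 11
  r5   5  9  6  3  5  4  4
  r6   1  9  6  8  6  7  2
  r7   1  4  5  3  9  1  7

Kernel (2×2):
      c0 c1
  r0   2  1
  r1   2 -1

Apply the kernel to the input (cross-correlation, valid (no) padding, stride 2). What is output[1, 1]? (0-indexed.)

7

The receptive field on the input at this output position is [2 4 / 5 11]. Elementwise product with the kernel and sum: 2·2 + 4·1 + 5·2 + 11·-1.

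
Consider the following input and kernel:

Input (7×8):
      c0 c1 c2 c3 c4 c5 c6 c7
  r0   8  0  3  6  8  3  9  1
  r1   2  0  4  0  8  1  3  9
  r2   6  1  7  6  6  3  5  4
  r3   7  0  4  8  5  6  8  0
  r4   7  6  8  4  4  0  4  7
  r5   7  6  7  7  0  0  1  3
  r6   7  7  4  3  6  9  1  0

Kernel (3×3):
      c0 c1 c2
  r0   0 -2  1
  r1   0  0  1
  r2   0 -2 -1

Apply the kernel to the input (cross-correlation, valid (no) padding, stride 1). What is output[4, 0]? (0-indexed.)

The receptive field on the input at this output position is [7 6 8 / 7 6 7 / 7 7 4]. Elementwise product with the kernel and sum: 6·-2 + 8·1 + 7·1 + 7·-2 + 4·-1.

-15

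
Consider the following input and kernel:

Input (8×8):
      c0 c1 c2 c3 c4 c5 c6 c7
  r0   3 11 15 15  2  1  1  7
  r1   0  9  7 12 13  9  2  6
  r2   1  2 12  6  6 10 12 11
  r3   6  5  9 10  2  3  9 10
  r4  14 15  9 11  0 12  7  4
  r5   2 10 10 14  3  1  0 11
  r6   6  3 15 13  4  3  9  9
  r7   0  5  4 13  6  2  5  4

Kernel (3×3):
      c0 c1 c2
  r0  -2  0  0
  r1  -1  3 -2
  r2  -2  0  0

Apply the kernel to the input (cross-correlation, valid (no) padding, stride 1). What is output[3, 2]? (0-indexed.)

The receptive field on the input at this output position is [9 10 2 / 9 11 0 / 10 14 3]. Elementwise product with the kernel and sum: 9·-2 + 9·-1 + 11·3 + 0·-2 + 10·-2.

-14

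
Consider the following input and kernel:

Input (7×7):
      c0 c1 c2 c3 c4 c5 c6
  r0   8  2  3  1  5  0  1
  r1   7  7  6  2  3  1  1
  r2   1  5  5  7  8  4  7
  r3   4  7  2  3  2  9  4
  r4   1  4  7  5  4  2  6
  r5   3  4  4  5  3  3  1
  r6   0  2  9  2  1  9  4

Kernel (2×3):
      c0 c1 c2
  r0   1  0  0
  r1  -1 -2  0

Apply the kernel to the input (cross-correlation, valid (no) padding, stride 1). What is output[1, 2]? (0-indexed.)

The receptive field on the input at this output position is [6 2 3 / 5 7 8]. Elementwise product with the kernel and sum: 6·1 + 5·-1 + 7·-2.

-13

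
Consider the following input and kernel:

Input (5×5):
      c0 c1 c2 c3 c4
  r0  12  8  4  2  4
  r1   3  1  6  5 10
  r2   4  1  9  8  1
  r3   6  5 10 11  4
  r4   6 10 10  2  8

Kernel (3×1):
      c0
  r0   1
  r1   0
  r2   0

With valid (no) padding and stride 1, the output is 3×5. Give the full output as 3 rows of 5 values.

Output[0,0]: The receptive field on the input at this output position is [12 / 3 / 4]. Elementwise product with the kernel and sum: 12·1.

12 8 4 2 4
3 1 6 5 10
4 1 9 8 1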